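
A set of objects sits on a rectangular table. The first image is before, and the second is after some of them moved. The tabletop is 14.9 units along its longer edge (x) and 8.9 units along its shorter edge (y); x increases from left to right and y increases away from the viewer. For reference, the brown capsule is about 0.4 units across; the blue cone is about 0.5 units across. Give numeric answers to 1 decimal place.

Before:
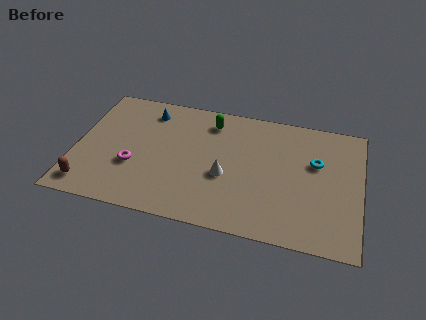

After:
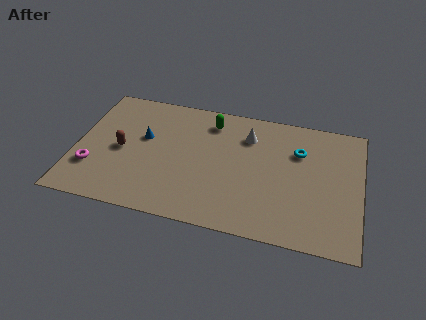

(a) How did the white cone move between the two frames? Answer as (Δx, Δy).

(1.0, 3.1)

The white cone was at about (7.9, 3.6) and moved to about (8.9, 6.7).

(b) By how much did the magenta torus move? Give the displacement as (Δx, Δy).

(-2.1, -0.6)

The magenta torus started near (3.1, 3.2) and ended near (1.0, 2.6).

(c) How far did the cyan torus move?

1.1

The cyan torus was near (12.5, 5.6) before and (11.6, 6.2) after, so it travelled √(0.9² + 0.6²) ≈ 1.1 units.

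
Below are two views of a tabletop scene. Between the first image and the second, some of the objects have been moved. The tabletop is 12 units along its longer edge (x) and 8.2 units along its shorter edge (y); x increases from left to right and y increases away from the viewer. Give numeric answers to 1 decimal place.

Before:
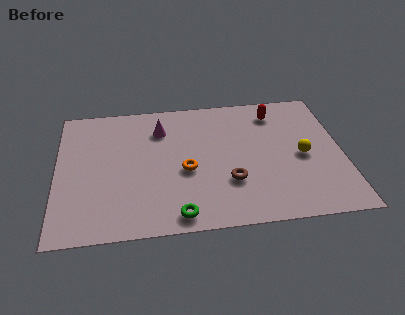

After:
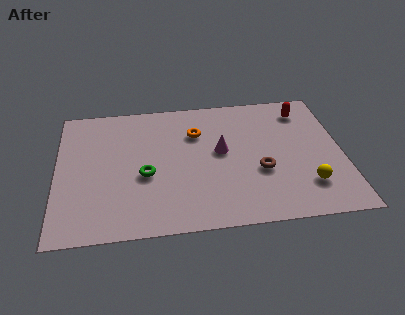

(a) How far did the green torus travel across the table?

2.8

The green torus was near (5.0, 0.9) before and (3.7, 3.4) after, so it travelled √(1.3² + 2.5²) ≈ 2.8 units.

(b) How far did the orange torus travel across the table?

2.4

The orange torus moved from about (5.4, 3.5) to (5.9, 5.8), a distance of √(0.5² + 2.3²) ≈ 2.4.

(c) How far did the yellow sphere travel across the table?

1.8

From (10.3, 3.8) to (10.4, 2.0), the yellow sphere covered √(0.1² + 1.8²) ≈ 1.8 units.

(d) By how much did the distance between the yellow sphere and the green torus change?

+0.8

They were about 6.0 units apart before and 6.8 after — 0.8 units further apart.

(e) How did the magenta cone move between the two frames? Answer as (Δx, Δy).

(2.5, -1.7)

From the two frames, the magenta cone sits at roughly (4.4, 6.2) before and (6.9, 4.5) after.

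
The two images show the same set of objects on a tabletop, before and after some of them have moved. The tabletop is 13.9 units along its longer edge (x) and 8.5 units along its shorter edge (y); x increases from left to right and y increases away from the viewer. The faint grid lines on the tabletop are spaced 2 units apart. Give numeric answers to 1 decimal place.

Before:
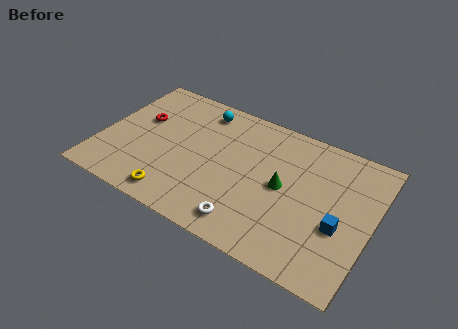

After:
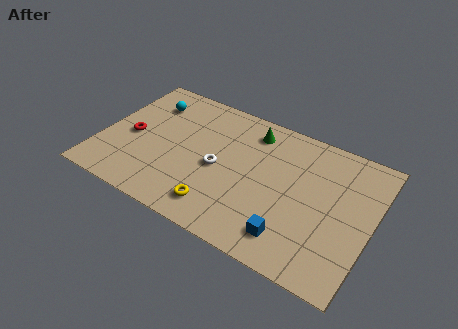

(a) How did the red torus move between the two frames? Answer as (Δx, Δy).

(-0.3, -1.3)

From the two frames, the red torus sits at roughly (1.8, 5.2) before and (1.5, 3.9) after.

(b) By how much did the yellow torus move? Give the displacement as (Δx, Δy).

(2.2, 0.4)

From the two frames, the yellow torus sits at roughly (4.3, 1.1) before and (6.5, 1.5) after.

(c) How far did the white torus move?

3.2

The white torus was near (8.0, 1.3) before and (6.1, 3.9) after, so it travelled √(1.9² + 2.6²) ≈ 3.2 units.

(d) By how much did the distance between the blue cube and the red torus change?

-1.8

They were about 10.8 units apart before and 9.0 after — 1.8 units closer together.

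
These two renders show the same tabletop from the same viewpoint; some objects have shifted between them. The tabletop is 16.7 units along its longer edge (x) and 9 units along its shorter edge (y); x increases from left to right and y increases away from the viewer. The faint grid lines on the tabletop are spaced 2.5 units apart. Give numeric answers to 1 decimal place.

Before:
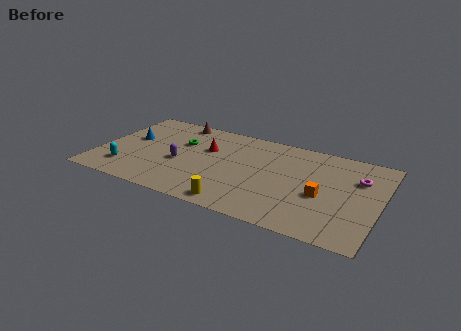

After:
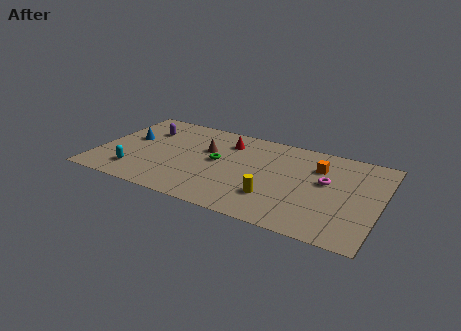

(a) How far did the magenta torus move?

2.1

The magenta torus was near (15.3, 6.2) before and (13.5, 5.2) after, so it travelled √(1.8² + 1.0²) ≈ 2.1 units.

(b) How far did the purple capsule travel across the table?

3.6

The purple capsule was near (4.9, 3.8) before and (2.5, 6.5) after, so it travelled √(2.4² + 2.7²) ≈ 3.6 units.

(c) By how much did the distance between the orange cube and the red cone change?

-1.9

The distance was about 7.4 in the first image and 5.5 in the second, so they moved 1.9 units closer together.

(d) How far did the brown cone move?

3.3

The brown cone moved from about (4.1, 8.1) to (6.3, 5.7), a distance of √(2.2² + 2.4²) ≈ 3.3.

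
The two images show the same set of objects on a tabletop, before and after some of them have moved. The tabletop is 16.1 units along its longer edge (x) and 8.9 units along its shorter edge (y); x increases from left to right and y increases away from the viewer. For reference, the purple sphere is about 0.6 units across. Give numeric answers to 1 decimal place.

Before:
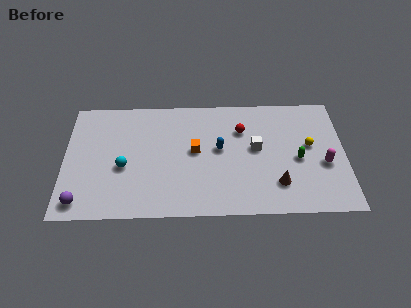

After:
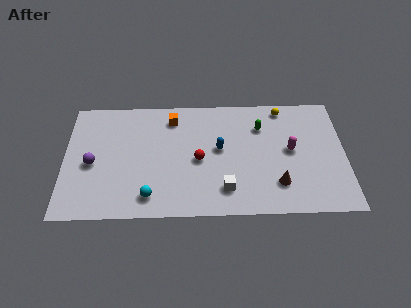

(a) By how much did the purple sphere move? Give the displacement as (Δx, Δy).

(0.6, 2.8)

The purple sphere started near (1.0, 1.2) and ended near (1.6, 4.0).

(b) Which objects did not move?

the blue capsule and the brown cone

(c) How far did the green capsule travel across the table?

3.3

From (13.4, 4.0) to (11.3, 6.5), the green capsule covered √(2.1² + 2.5²) ≈ 3.3 units.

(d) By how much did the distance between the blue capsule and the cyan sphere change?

-0.4

They were about 5.6 units apart before and 5.2 after — 0.4 units closer together.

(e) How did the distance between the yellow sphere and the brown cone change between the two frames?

+2.3

They were about 3.4 units apart before and 5.7 after — 2.3 units further apart.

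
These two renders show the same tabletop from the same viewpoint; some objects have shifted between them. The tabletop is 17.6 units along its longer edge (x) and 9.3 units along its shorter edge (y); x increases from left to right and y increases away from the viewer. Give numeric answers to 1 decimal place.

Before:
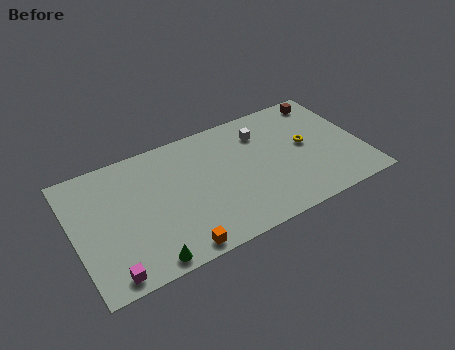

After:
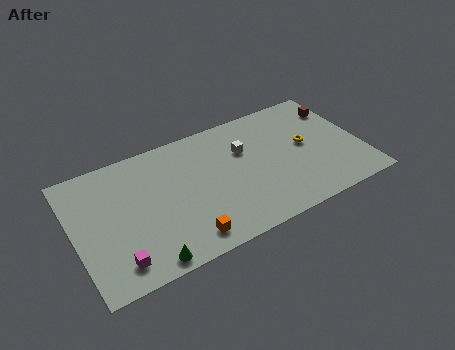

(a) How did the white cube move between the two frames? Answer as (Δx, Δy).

(-1.2, -0.9)

From the two frames, the white cube sits at roughly (11.8, 7.1) before and (10.6, 6.2) after.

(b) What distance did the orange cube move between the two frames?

0.8

The orange cube moved from about (5.7, 0.9) to (6.3, 1.4), a distance of √(0.6² + 0.5²) ≈ 0.8.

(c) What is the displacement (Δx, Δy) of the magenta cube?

(0.5, 0.6)

The magenta cube started near (1.7, 1.0) and ended near (2.2, 1.6).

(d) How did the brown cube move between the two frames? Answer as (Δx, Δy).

(0.7, -1.0)

The brown cube started near (16.0, 8.1) and ended near (16.7, 7.1).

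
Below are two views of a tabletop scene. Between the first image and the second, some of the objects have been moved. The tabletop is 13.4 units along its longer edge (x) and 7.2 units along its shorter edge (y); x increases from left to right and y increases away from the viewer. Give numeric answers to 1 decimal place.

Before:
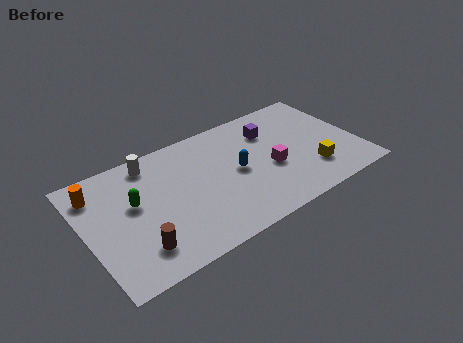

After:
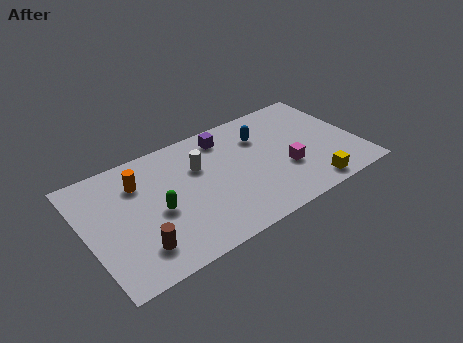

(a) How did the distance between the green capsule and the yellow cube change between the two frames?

-1.2

They were about 8.8 units apart before and 7.6 after — 1.2 units closer together.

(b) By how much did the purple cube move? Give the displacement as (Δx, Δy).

(-2.2, 0.7)

From the two frames, the purple cube sits at roughly (9.4, 5.3) before and (7.2, 6.0) after.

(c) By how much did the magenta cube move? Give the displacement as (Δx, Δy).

(0.7, -0.4)

From the two frames, the magenta cube sits at roughly (9.0, 3.0) before and (9.7, 2.6) after.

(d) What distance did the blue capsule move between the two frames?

2.2

The blue capsule was near (7.4, 3.6) before and (8.9, 5.2) after, so it travelled √(1.5² + 1.6²) ≈ 2.2 units.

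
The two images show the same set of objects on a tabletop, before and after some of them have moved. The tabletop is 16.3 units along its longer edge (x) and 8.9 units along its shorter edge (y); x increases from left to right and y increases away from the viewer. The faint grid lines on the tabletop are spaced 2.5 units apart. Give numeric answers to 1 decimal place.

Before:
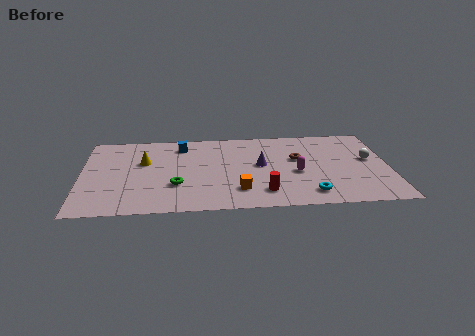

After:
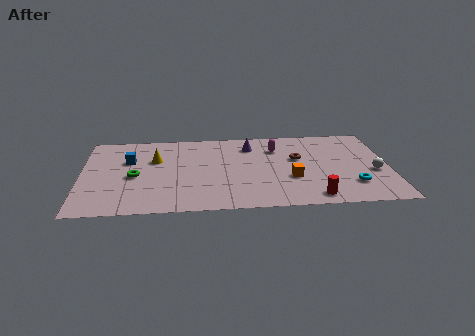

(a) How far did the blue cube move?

3.2

The blue cube moved from about (5.3, 7.3) to (2.5, 5.8), a distance of √(2.8² + 1.5²) ≈ 3.2.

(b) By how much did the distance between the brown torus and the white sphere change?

+0.6

The distance was about 3.8 in the first image and 4.4 in the second, so they moved 0.6 units further apart.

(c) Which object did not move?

the brown torus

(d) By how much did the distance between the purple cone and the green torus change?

+2.0

Before: roughly 4.9 units apart; after: 6.9. That's 2.0 units further apart.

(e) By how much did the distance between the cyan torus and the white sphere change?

-3.0

They were about 4.8 units apart before and 1.8 after — 3.0 units closer together.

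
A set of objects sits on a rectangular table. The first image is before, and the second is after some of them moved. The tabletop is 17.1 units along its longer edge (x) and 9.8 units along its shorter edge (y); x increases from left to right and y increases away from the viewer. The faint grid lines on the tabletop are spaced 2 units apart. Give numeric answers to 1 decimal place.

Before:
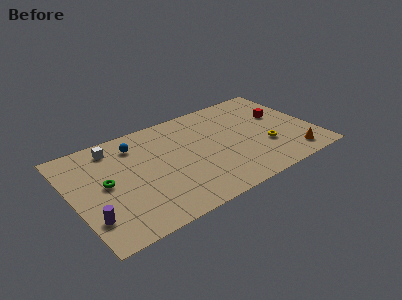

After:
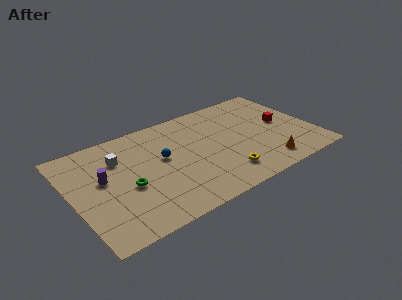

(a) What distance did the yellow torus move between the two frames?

3.5

The yellow torus moved from about (13.5, 3.3) to (10.2, 2.0), a distance of √(3.3² + 1.3²) ≈ 3.5.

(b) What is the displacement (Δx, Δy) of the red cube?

(0.0, -0.9)

The red cube was at about (15.1, 6.0) and moved to about (15.1, 5.1).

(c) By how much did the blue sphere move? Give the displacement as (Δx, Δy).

(1.6, -2.2)

From the two frames, the blue sphere sits at roughly (4.8, 7.8) before and (6.4, 5.6) after.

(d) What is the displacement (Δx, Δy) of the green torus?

(1.4, -1.0)

From the two frames, the green torus sits at roughly (2.3, 5.1) before and (3.7, 4.1) after.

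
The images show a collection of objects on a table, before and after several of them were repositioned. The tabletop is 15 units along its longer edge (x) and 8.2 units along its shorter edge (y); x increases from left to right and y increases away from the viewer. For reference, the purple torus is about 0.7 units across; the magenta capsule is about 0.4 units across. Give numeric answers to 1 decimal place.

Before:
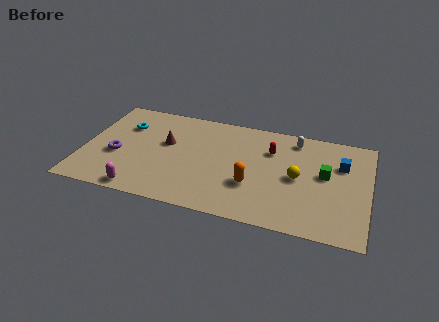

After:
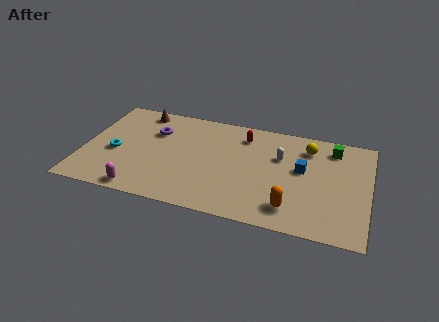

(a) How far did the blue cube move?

2.2

The blue cube moved from about (13.5, 5.6) to (11.5, 4.7), a distance of √(2.0² + 0.9²) ≈ 2.2.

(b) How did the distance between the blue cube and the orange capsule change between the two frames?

-2.2

The distance was about 5.3 in the first image and 3.1 in the second, so they moved 2.2 units closer together.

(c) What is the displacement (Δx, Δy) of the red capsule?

(-1.5, 0.8)

The red capsule started near (9.8, 5.8) and ended near (8.3, 6.6).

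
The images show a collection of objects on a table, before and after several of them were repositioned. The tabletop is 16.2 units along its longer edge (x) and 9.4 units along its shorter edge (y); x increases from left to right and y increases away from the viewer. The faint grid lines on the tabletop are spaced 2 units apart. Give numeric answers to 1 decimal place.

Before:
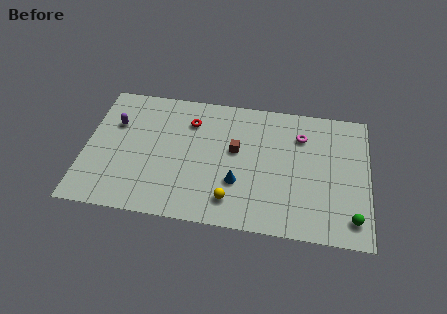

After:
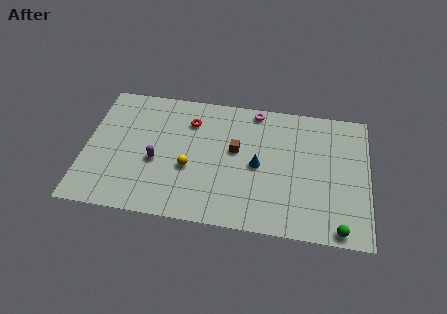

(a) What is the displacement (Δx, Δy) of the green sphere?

(-0.7, -0.8)

From the two frames, the green sphere sits at roughly (15.3, 1.6) before and (14.6, 0.8) after.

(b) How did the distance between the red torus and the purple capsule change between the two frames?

-0.7

The distance was about 4.4 in the first image and 3.7 in the second, so they moved 0.7 units closer together.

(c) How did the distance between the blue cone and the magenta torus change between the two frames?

-1.2

They were about 5.2 units apart before and 4.0 after — 1.2 units closer together.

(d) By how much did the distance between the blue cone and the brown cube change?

-0.7

Before: roughly 2.3 units apart; after: 1.6. That's 0.7 units closer together.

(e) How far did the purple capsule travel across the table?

3.5

From (1.6, 6.3) to (4.1, 3.9), the purple capsule covered √(2.5² + 2.4²) ≈ 3.5 units.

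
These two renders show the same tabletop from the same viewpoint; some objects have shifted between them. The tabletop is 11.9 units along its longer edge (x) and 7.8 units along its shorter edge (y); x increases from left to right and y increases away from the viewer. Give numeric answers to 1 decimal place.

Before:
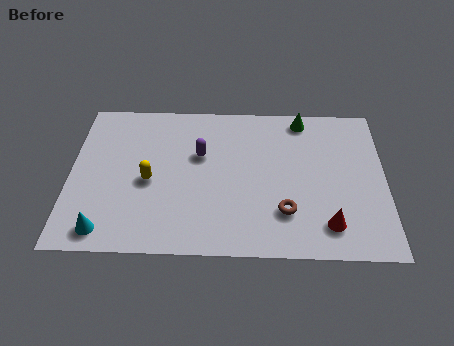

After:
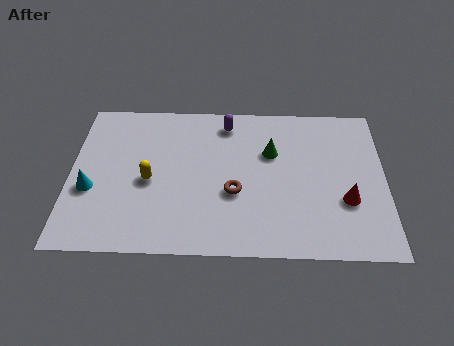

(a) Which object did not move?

the yellow capsule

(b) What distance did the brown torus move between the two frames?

2.1

From (8.1, 2.1) to (6.2, 3.0), the brown torus covered √(1.9² + 0.9²) ≈ 2.1 units.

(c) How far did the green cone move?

2.2

The green cone moved from about (8.8, 6.9) to (7.6, 5.1), a distance of √(1.2² + 1.8²) ≈ 2.2.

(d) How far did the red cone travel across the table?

1.4

From (9.7, 1.5) to (10.4, 2.7), the red cone covered √(0.7² + 1.2²) ≈ 1.4 units.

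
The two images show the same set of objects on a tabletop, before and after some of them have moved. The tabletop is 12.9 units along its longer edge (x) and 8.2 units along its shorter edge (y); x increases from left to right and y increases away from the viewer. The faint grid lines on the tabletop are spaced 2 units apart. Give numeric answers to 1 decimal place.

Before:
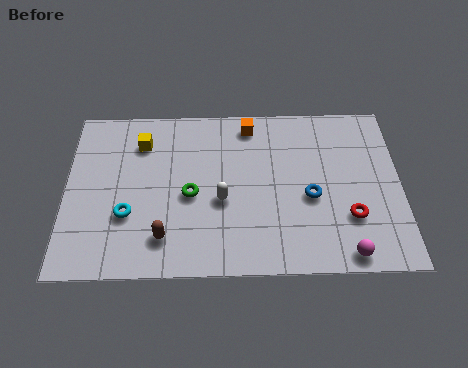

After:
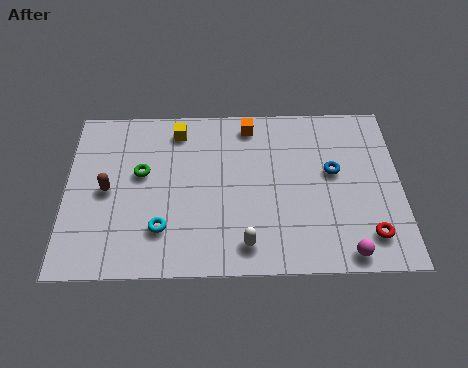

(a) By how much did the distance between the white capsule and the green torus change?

+4.1

They were about 1.2 units apart before and 5.3 after — 4.1 units further apart.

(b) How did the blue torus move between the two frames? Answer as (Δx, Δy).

(0.9, 1.2)

The blue torus was at about (9.4, 3.5) and moved to about (10.3, 4.7).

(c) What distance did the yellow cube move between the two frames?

1.5

From (2.9, 6.3) to (4.3, 6.9), the yellow cube covered √(1.4² + 0.6²) ≈ 1.5 units.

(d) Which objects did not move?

the magenta sphere and the orange cube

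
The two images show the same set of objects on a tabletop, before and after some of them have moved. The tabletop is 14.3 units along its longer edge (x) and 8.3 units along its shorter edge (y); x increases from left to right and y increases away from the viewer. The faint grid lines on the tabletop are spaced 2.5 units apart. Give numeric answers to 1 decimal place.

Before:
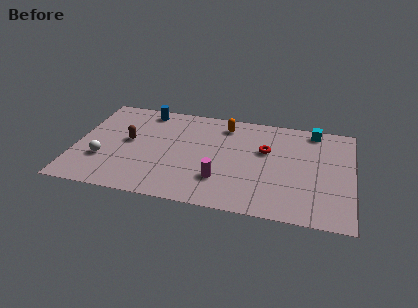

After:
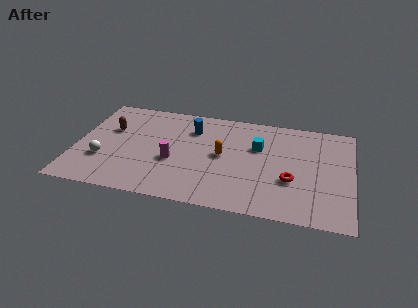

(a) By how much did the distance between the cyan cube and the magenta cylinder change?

-2.1

Before: roughly 6.9 units apart; after: 4.8. That's 2.1 units closer together.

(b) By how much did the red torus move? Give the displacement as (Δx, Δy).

(1.4, -2.2)

The red torus was at about (9.8, 5.2) and moved to about (11.2, 3.0).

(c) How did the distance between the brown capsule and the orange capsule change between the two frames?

+0.5

They were about 5.5 units apart before and 6.0 after — 0.5 units further apart.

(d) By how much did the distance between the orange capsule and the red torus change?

+1.0

They were about 2.8 units apart before and 3.8 after — 1.0 units further apart.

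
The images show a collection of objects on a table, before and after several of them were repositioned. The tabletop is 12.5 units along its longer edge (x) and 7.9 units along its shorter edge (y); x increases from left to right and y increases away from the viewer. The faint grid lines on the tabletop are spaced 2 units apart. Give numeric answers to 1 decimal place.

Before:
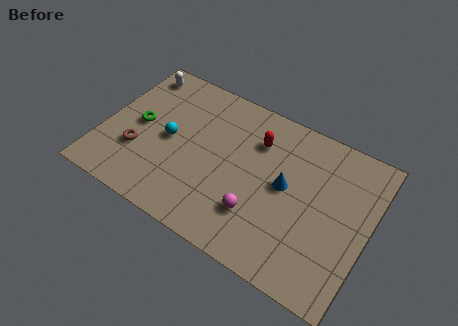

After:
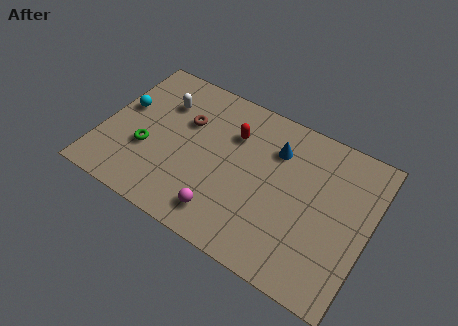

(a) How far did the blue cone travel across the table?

1.7

The blue cone was near (8.6, 4.2) before and (7.9, 5.8) after, so it travelled √(0.7² + 1.6²) ≈ 1.7 units.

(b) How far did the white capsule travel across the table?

1.9

The white capsule was near (1.0, 6.8) before and (2.5, 5.7) after, so it travelled √(1.5² + 1.1²) ≈ 1.9 units.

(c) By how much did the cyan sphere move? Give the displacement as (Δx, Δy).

(-2.3, 0.7)

From the two frames, the cyan sphere sits at roughly (3.1, 3.9) before and (0.8, 4.6) after.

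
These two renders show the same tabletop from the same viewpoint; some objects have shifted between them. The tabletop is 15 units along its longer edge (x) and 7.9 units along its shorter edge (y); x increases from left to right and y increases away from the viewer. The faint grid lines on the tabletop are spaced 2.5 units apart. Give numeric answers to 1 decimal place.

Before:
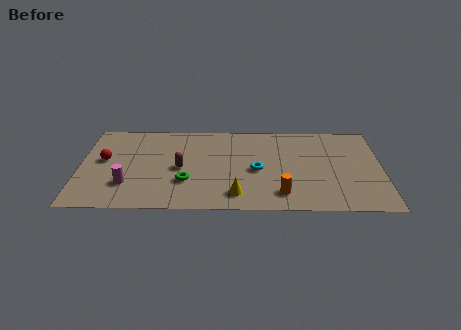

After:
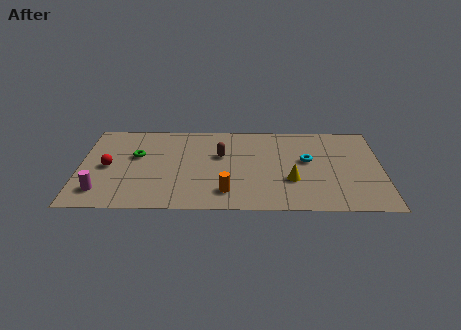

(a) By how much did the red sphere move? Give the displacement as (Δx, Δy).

(0.2, -0.6)

The red sphere started near (1.2, 4.4) and ended near (1.4, 3.8).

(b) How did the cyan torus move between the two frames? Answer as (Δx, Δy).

(2.5, 0.9)

The cyan torus was at about (8.8, 3.6) and moved to about (11.3, 4.5).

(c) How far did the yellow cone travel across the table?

3.0

From (7.8, 1.4) to (10.5, 2.7), the yellow cone covered √(2.7² + 1.3²) ≈ 3.0 units.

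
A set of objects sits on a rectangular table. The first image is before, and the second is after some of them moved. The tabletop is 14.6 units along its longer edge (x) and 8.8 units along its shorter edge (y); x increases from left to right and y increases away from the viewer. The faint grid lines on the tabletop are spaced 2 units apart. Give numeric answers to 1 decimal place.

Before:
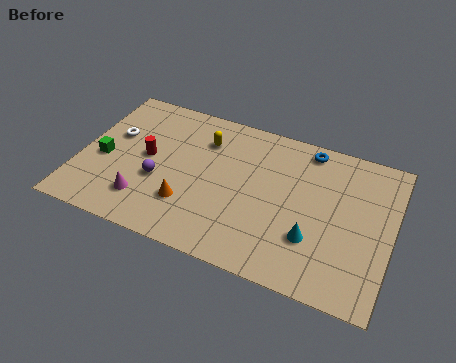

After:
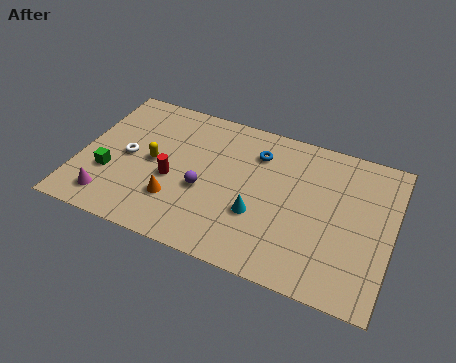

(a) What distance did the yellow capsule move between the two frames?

3.1

The yellow capsule was near (5.6, 6.6) before and (3.4, 4.4) after, so it travelled √(2.2² + 2.2²) ≈ 3.1 units.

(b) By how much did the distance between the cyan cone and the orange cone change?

-2.0

They were about 5.8 units apart before and 3.8 after — 2.0 units closer together.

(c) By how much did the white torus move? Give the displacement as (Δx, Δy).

(0.8, -1.1)

The white torus started near (1.4, 5.4) and ended near (2.2, 4.3).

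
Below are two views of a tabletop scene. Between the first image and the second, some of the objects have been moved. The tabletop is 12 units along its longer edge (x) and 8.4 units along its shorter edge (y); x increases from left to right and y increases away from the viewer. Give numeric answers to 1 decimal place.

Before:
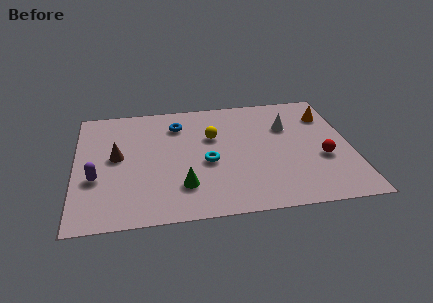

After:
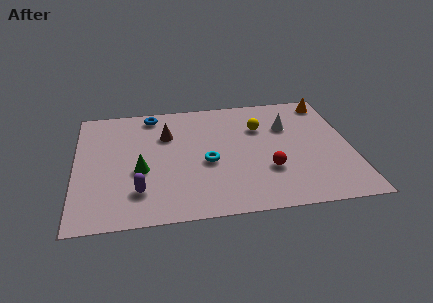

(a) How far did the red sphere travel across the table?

2.5

From (10.7, 3.2) to (8.3, 2.7), the red sphere covered √(2.4² + 0.5²) ≈ 2.5 units.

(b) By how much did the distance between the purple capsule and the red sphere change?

-4.2

They were about 9.8 units apart before and 5.6 after — 4.2 units closer together.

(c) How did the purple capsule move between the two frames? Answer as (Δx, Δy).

(1.8, -1.1)

The purple capsule started near (0.9, 3.1) and ended near (2.7, 2.0).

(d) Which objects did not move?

the cyan torus and the white cone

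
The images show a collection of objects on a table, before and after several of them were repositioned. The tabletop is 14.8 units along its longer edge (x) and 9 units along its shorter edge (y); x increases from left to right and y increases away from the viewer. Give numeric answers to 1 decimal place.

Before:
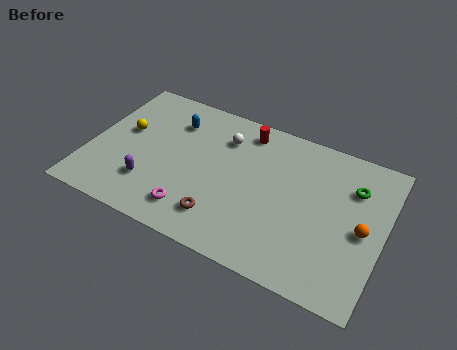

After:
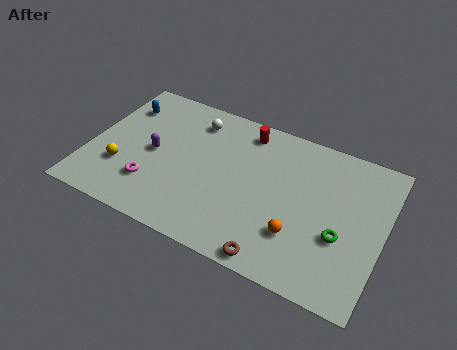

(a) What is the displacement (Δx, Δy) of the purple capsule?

(-0.1, 2.0)

The purple capsule started near (3.3, 2.4) and ended near (3.2, 4.4).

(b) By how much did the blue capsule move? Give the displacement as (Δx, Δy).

(-2.7, 0.0)

The blue capsule was at about (3.9, 6.8) and moved to about (1.2, 6.8).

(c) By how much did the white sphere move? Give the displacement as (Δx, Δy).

(-1.6, 0.5)

From the two frames, the white sphere sits at roughly (6.5, 6.8) before and (4.9, 7.3) after.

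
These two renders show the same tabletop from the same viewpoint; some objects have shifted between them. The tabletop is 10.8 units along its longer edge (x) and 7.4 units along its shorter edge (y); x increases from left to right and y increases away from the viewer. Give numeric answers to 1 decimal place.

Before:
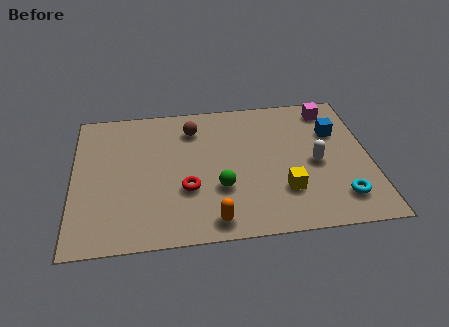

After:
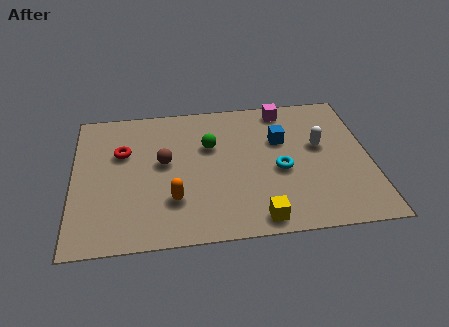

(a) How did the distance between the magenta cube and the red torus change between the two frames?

-0.3

They were about 6.5 units apart before and 6.2 after — 0.3 units closer together.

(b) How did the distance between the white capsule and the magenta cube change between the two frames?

-0.5

Before: roughly 3.0 units apart; after: 2.5. That's 0.5 units closer together.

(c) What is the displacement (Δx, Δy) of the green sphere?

(-0.3, 2.3)

From the two frames, the green sphere sits at roughly (5.3, 2.5) before and (5.0, 4.8) after.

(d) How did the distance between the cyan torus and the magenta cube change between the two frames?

-1.5

Before: roughly 4.8 units apart; after: 3.3. That's 1.5 units closer together.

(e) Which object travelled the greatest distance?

the red torus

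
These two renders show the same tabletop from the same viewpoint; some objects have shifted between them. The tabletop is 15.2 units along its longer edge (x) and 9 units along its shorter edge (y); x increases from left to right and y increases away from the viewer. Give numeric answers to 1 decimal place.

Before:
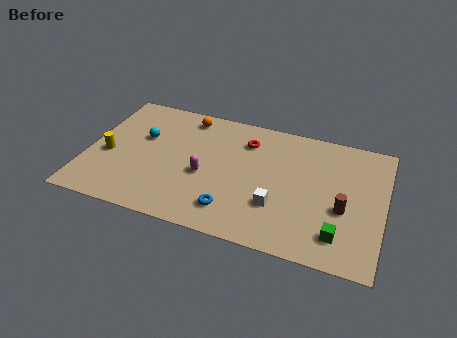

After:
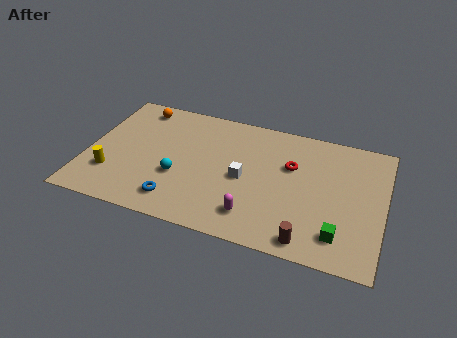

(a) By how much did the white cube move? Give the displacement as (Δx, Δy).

(-1.8, 1.4)

The white cube was at about (9.9, 2.8) and moved to about (8.1, 4.2).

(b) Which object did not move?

the green cube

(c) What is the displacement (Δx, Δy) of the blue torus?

(-2.8, -0.2)

The blue torus was at about (7.7, 1.8) and moved to about (4.9, 1.6).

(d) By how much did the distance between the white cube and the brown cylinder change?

+1.3

They were about 3.4 units apart before and 4.7 after — 1.3 units further apart.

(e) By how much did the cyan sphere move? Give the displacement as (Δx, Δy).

(2.1, -2.3)

The cyan sphere was at about (2.7, 5.6) and moved to about (4.8, 3.3).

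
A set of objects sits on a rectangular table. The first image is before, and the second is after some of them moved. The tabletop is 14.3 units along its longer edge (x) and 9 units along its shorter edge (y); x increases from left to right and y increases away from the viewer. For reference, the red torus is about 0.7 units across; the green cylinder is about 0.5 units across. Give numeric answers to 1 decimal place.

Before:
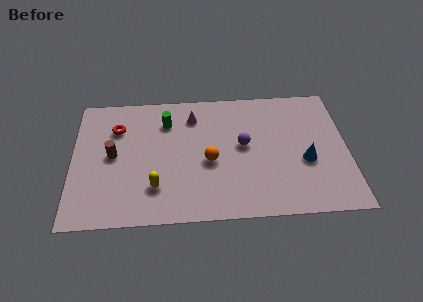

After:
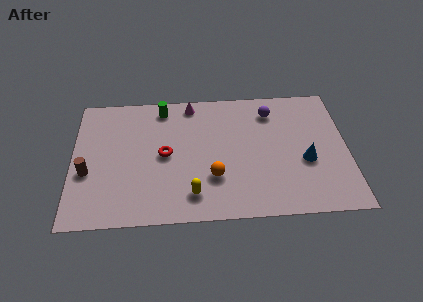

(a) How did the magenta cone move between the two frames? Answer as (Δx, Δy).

(-0.1, 0.9)

The magenta cone started near (6.3, 7.1) and ended near (6.2, 8.0).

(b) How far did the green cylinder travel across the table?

1.0

The green cylinder was near (4.9, 6.8) before and (4.7, 7.8) after, so it travelled √(0.2² + 1.0²) ≈ 1.0 units.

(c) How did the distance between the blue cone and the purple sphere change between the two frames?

+0.5

The distance was about 3.5 in the first image and 4.0 in the second, so they moved 0.5 units further apart.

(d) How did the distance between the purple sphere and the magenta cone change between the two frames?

+0.9

The distance was about 3.4 in the first image and 4.3 in the second, so they moved 0.9 units further apart.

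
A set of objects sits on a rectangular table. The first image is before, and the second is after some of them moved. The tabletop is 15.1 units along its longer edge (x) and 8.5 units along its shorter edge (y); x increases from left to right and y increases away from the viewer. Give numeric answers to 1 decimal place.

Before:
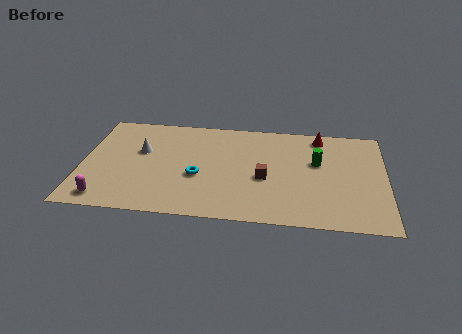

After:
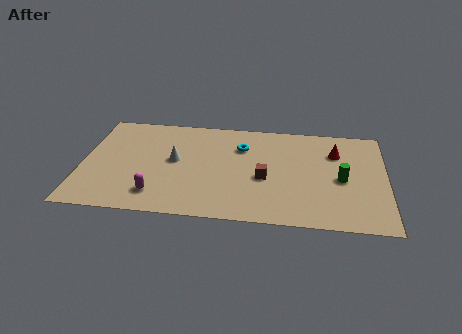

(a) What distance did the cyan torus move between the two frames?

3.4

The cyan torus moved from about (5.8, 3.4) to (7.9, 6.1), a distance of √(2.1² + 2.7²) ≈ 3.4.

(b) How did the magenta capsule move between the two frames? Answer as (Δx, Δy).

(2.5, 0.6)

The magenta capsule started near (1.3, 1.1) and ended near (3.8, 1.7).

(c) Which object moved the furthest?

the cyan torus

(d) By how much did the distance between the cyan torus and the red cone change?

-2.5

They were about 7.2 units apart before and 4.7 after — 2.5 units closer together.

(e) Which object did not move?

the brown cube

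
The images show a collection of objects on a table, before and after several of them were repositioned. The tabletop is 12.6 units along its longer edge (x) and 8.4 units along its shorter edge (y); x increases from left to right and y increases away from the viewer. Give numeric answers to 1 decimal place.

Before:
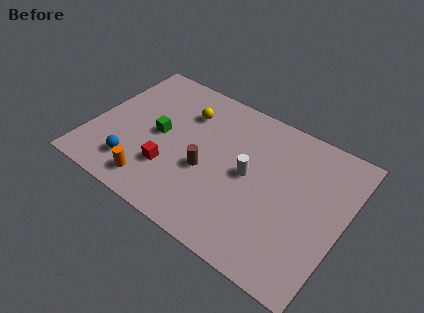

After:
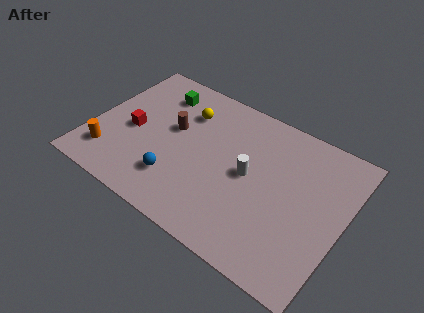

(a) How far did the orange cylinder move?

2.5

The orange cylinder moved from about (3.6, 1.3) to (1.2, 1.8), a distance of √(2.4² + 0.5²) ≈ 2.5.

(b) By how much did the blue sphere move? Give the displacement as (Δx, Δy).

(2.1, 0.3)

The blue sphere started near (2.5, 1.8) and ended near (4.6, 2.1).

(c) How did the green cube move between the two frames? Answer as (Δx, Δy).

(-0.5, 2.5)

The green cube was at about (3.3, 4.2) and moved to about (2.8, 6.7).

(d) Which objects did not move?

the yellow sphere and the white cylinder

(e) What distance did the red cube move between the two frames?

2.6

From (4.2, 2.5) to (2.0, 3.8), the red cube covered √(2.2² + 1.3²) ≈ 2.6 units.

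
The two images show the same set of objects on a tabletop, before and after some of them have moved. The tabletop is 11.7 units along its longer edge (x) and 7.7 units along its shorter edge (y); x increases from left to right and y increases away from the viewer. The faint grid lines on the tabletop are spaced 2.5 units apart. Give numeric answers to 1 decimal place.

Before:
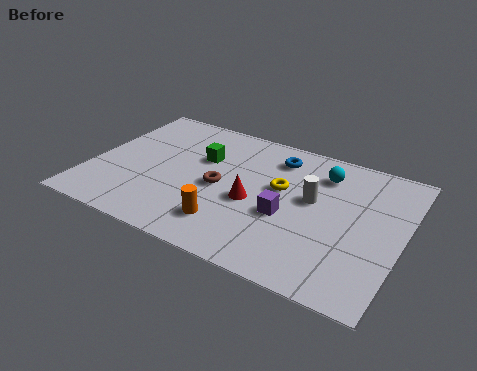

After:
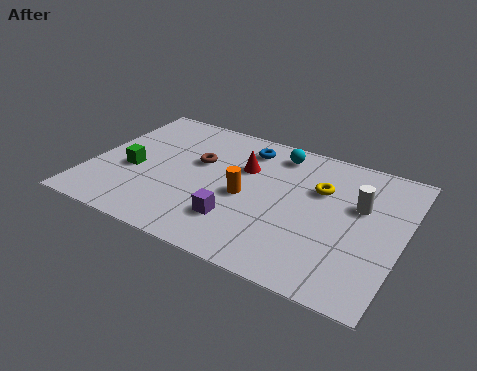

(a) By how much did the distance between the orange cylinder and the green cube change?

+0.7

Before: roughly 3.6 units apart; after: 4.3. That's 0.7 units further apart.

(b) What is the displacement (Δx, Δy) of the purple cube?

(-1.7, -1.1)

The purple cube was at about (7.5, 3.1) and moved to about (5.8, 2.0).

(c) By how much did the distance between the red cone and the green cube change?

+1.6

They were about 2.8 units apart before and 4.4 after — 1.6 units further apart.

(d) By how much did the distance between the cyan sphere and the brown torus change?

-1.0

Before: roughly 4.3 units apart; after: 3.3. That's 1.0 units closer together.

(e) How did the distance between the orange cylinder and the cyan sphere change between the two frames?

-2.1

Before: roughly 5.2 units apart; after: 3.1. That's 2.1 units closer together.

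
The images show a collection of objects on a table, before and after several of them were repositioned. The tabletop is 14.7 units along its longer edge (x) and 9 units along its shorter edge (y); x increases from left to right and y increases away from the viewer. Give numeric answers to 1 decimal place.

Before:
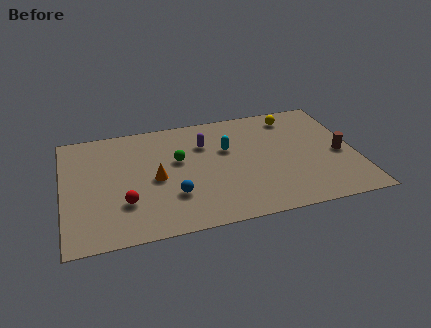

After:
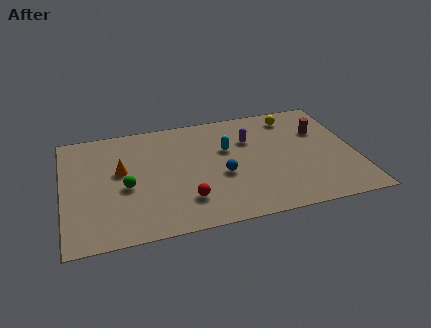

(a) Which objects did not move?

the yellow sphere and the cyan capsule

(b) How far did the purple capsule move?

2.3

The purple capsule was near (7.2, 6.4) before and (9.5, 6.2) after, so it travelled √(2.3² + 0.2²) ≈ 2.3 units.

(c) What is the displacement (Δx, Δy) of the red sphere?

(3.0, -0.5)

The red sphere was at about (3.0, 2.7) and moved to about (6.0, 2.2).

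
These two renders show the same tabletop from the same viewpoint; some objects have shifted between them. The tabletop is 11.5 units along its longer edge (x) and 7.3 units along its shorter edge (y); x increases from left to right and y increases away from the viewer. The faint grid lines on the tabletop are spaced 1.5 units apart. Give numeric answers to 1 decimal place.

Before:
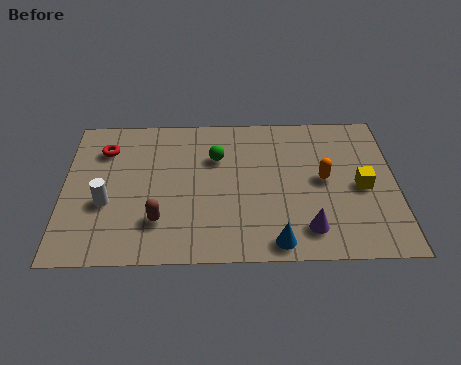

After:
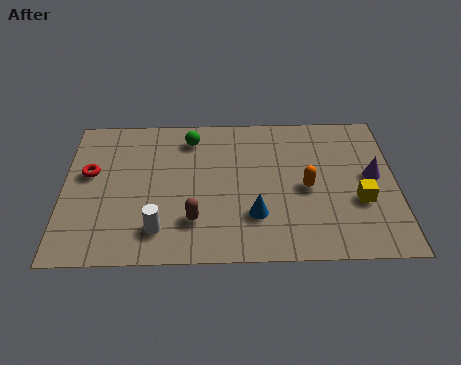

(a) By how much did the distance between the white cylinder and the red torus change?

+1.0

Before: roughly 2.7 units apart; after: 3.7. That's 1.0 units further apart.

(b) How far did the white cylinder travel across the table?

2.2

The white cylinder was near (1.5, 2.8) before and (3.3, 1.5) after, so it travelled √(1.8² + 1.3²) ≈ 2.2 units.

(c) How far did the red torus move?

1.3

The red torus was near (1.4, 5.5) before and (0.9, 4.3) after, so it travelled √(0.5² + 1.2²) ≈ 1.3 units.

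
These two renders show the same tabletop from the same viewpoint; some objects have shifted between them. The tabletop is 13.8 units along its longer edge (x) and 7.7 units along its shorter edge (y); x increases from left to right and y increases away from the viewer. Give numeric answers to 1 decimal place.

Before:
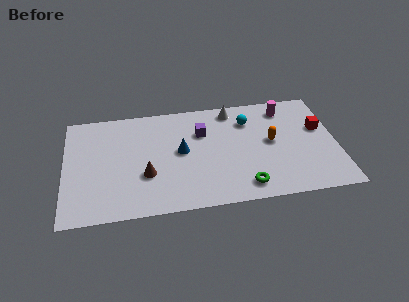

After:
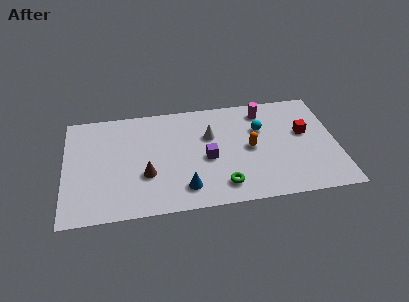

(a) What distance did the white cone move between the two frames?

2.1

From (8.6, 6.7) to (7.4, 5.0), the white cone covered √(1.2² + 1.7²) ≈ 2.1 units.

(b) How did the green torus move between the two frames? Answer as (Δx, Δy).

(-1.1, 0.2)

The green torus started near (9.0, 1.2) and ended near (7.9, 1.4).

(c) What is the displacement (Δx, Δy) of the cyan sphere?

(0.6, -0.7)

The cyan sphere was at about (9.4, 5.8) and moved to about (10.0, 5.1).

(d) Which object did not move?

the brown cone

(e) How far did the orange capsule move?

1.1

The orange capsule moved from about (10.5, 4.1) to (9.4, 3.8), a distance of √(1.1² + 0.3²) ≈ 1.1.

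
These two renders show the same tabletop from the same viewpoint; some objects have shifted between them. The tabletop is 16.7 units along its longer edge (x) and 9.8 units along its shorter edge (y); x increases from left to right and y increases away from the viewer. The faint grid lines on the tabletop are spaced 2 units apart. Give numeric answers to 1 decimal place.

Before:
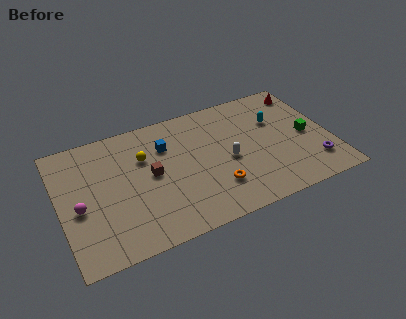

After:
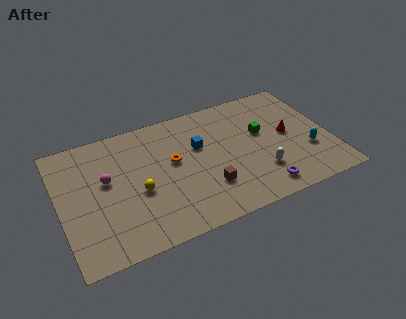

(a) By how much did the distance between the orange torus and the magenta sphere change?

-4.3

They were about 8.4 units apart before and 4.1 after — 4.3 units closer together.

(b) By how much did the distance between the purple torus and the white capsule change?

-4.3

They were about 5.6 units apart before and 1.3 after — 4.3 units closer together.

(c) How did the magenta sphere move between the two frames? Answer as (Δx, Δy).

(1.8, 1.5)

The magenta sphere was at about (1.1, 4.2) and moved to about (2.9, 5.7).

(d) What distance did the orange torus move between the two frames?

3.8

The orange torus was near (9.3, 2.6) before and (7.0, 5.6) after, so it travelled √(2.3² + 3.0²) ≈ 3.8 units.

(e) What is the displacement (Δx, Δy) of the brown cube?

(3.2, -2.3)

The brown cube was at about (5.6, 5.1) and moved to about (8.8, 2.8).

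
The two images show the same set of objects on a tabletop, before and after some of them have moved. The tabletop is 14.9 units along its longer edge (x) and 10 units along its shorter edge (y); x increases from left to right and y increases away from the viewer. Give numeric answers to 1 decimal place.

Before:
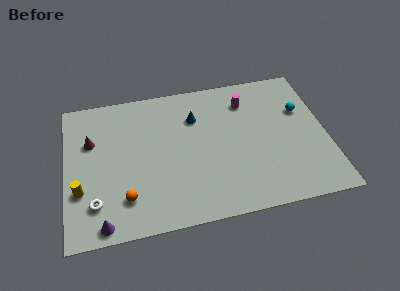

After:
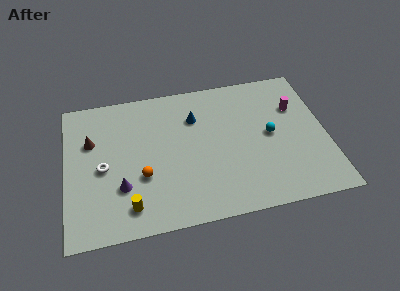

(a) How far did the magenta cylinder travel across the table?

3.0

From (10.5, 7.8) to (13.3, 6.8), the magenta cylinder covered √(2.8² + 1.0²) ≈ 3.0 units.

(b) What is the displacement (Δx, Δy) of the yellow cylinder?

(2.7, -1.6)

From the two frames, the yellow cylinder sits at roughly (0.8, 3.3) before and (3.5, 1.7) after.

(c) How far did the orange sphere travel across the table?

1.6

From (3.3, 2.3) to (4.3, 3.6), the orange sphere covered √(1.0² + 1.3²) ≈ 1.6 units.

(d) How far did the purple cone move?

2.5

The purple cone was near (2.0, 0.9) before and (3.1, 3.1) after, so it travelled √(1.1² + 2.2²) ≈ 2.5 units.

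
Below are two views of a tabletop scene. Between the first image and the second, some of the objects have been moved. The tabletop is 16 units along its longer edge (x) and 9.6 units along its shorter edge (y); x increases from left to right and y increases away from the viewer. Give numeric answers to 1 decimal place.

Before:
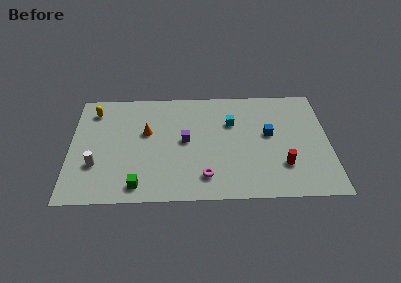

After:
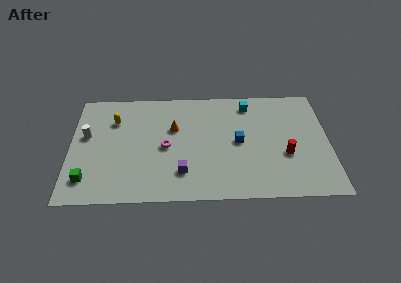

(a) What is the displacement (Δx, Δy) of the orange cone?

(1.7, 0.3)

The orange cone started near (4.7, 5.8) and ended near (6.4, 6.1).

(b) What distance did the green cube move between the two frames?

3.2

The green cube was near (4.2, 1.3) before and (1.1, 1.9) after, so it travelled √(3.1² + 0.6²) ≈ 3.2 units.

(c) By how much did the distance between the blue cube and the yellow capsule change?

-3.2

The distance was about 11.2 in the first image and 8.0 in the second, so they moved 3.2 units closer together.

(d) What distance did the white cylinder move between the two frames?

2.6

The white cylinder moved from about (1.6, 3.1) to (1.0, 5.6), a distance of √(0.6² + 2.5²) ≈ 2.6.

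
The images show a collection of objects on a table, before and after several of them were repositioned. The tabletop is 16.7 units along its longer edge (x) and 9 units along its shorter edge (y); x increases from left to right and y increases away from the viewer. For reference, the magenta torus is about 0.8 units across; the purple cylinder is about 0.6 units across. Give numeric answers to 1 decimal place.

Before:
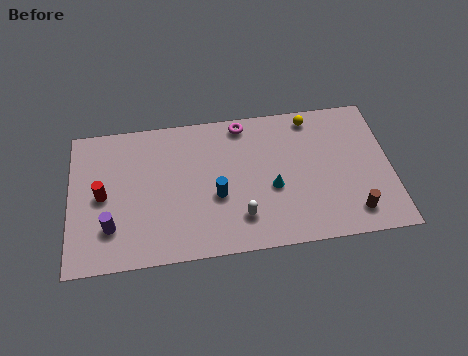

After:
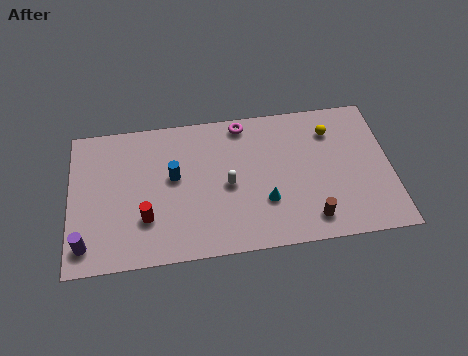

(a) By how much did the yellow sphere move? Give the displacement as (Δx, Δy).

(1.0, -1.0)

From the two frames, the yellow sphere sits at roughly (12.7, 7.9) before and (13.7, 6.9) after.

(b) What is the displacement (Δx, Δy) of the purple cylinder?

(-1.3, -0.9)

The purple cylinder started near (2.1, 2.4) and ended near (0.8, 1.5).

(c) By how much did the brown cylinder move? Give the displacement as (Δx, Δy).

(-2.2, -0.1)

The brown cylinder was at about (14.6, 1.6) and moved to about (12.4, 1.5).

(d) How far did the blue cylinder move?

2.7

The blue cylinder moved from about (7.6, 3.6) to (5.4, 5.1), a distance of √(2.2² + 1.5²) ≈ 2.7.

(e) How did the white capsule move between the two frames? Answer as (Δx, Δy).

(-0.6, 2.1)

The white capsule was at about (8.8, 2.1) and moved to about (8.2, 4.2).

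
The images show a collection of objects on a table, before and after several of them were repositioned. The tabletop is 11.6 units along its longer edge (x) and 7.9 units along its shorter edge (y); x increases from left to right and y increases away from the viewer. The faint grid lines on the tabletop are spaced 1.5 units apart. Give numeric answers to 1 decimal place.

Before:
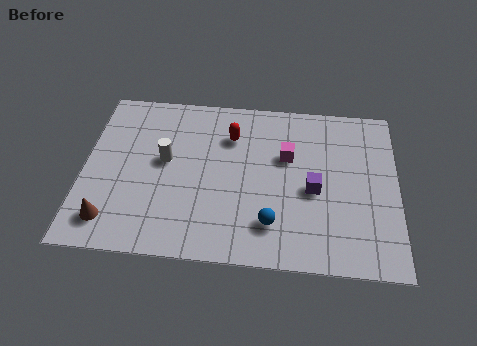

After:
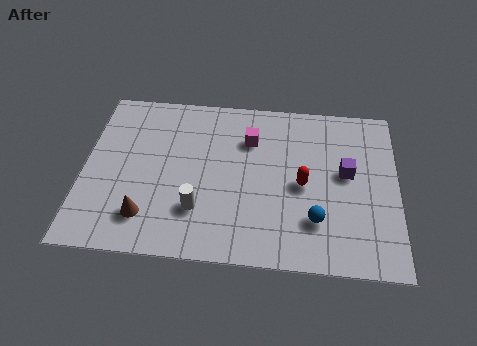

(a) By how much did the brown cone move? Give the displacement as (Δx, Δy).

(1.3, 0.3)

From the two frames, the brown cone sits at roughly (1.1, 1.4) before and (2.4, 1.7) after.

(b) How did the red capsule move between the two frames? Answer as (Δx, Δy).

(2.7, -2.1)

The red capsule started near (5.4, 5.8) and ended near (8.1, 3.7).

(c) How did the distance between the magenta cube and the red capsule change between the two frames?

+0.6

Before: roughly 2.2 units apart; after: 2.8. That's 0.6 units further apart.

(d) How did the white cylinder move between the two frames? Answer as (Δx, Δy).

(1.3, -2.2)

From the two frames, the white cylinder sits at roughly (3.0, 4.4) before and (4.3, 2.2) after.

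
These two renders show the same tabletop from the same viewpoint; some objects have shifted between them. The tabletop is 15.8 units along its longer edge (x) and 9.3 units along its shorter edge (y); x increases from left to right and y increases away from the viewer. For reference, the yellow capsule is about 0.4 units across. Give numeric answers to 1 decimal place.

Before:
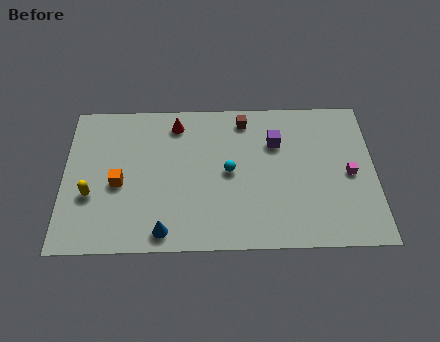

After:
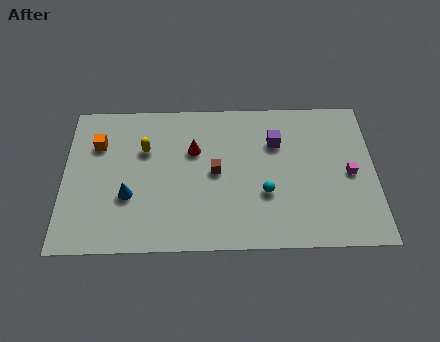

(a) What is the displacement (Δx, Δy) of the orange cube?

(-1.1, 2.5)

The orange cube was at about (2.8, 4.1) and moved to about (1.7, 6.6).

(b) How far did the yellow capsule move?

3.9

From (1.4, 3.4) to (4.1, 6.2), the yellow capsule covered √(2.7² + 2.8²) ≈ 3.9 units.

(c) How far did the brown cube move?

3.6

The brown cube moved from about (9.2, 8.0) to (7.7, 4.7), a distance of √(1.5² + 3.3²) ≈ 3.6.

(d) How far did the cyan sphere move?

2.3

The cyan sphere was near (8.4, 4.7) before and (10.2, 3.3) after, so it travelled √(1.8² + 1.4²) ≈ 2.3 units.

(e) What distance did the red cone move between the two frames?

1.9

From (5.7, 7.8) to (6.6, 6.1), the red cone covered √(0.9² + 1.7²) ≈ 1.9 units.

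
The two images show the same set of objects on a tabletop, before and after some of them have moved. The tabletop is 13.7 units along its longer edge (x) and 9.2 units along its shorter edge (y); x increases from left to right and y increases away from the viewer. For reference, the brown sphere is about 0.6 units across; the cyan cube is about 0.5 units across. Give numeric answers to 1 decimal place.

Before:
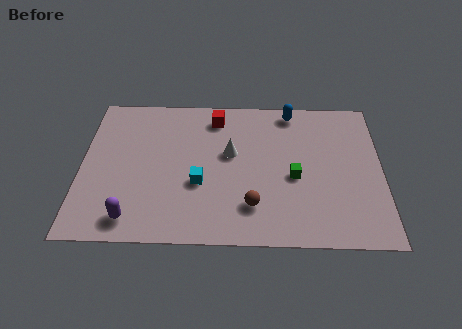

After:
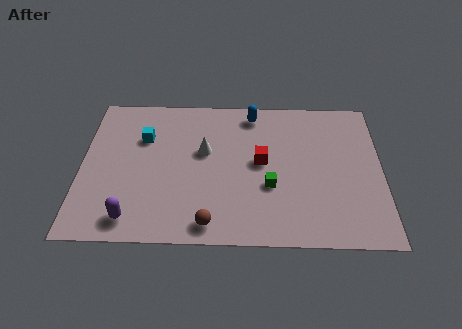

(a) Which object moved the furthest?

the cyan cube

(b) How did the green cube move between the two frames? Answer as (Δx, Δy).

(-1.1, -0.6)

The green cube started near (9.7, 4.0) and ended near (8.6, 3.4).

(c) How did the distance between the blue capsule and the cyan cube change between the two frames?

-1.0

The distance was about 6.3 in the first image and 5.3 in the second, so they moved 1.0 units closer together.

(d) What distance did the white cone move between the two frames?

1.2

From (6.8, 5.4) to (5.6, 5.5), the white cone covered √(1.2² + 0.1²) ≈ 1.2 units.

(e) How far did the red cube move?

3.5

The red cube moved from about (6.1, 7.7) to (8.2, 4.9), a distance of √(2.1² + 2.8²) ≈ 3.5.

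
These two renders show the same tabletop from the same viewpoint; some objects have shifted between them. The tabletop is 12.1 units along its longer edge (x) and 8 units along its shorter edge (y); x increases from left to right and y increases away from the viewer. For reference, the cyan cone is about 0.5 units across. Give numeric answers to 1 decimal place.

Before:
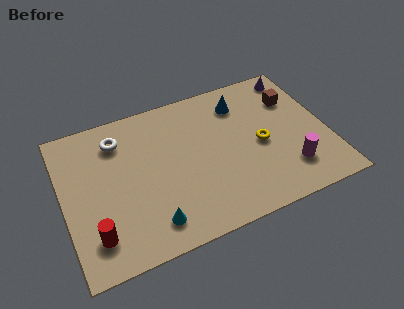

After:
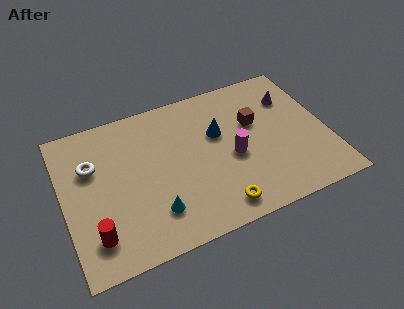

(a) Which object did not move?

the red cylinder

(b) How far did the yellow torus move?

3.5

The yellow torus was near (9.0, 3.7) before and (6.7, 1.1) after, so it travelled √(2.3² + 2.6²) ≈ 3.5 units.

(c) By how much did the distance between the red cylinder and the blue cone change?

-1.7

They were about 8.5 units apart before and 6.8 after — 1.7 units closer together.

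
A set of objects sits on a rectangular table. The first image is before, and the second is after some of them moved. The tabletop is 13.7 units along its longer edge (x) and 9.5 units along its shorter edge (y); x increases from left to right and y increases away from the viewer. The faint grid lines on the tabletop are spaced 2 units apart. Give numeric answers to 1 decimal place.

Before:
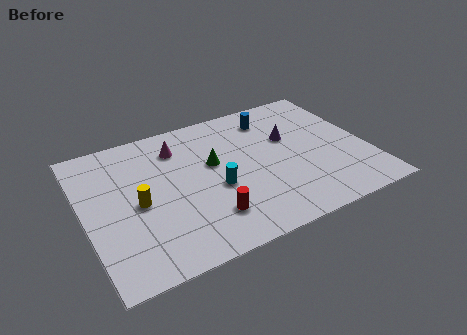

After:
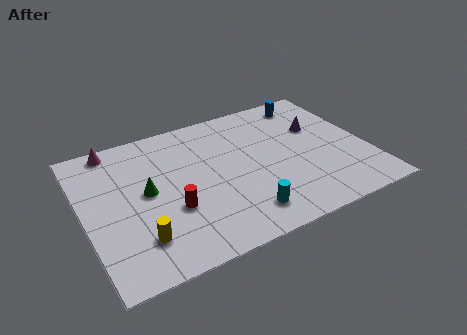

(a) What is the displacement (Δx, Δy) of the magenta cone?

(-3.0, 1.2)

The magenta cone started near (4.8, 7.4) and ended near (1.8, 8.6).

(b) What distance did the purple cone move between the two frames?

1.5

The purple cone moved from about (10.1, 5.9) to (11.6, 6.1), a distance of √(1.5² + 0.2²) ≈ 1.5.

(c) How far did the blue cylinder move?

2.1

The blue cylinder moved from about (9.5, 7.7) to (11.5, 8.2), a distance of √(2.0² + 0.5²) ≈ 2.1.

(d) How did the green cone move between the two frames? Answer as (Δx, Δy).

(-3.3, -0.6)

The green cone started near (6.3, 5.6) and ended near (3.0, 5.0).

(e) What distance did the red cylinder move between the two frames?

2.0

The red cylinder was near (5.6, 2.2) before and (4.0, 3.4) after, so it travelled √(1.6² + 1.2²) ≈ 2.0 units.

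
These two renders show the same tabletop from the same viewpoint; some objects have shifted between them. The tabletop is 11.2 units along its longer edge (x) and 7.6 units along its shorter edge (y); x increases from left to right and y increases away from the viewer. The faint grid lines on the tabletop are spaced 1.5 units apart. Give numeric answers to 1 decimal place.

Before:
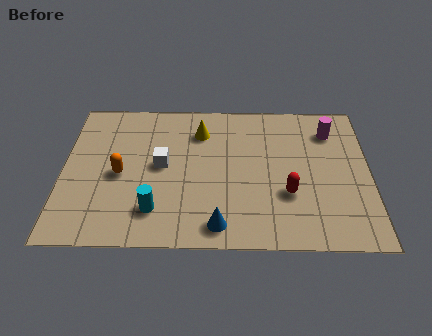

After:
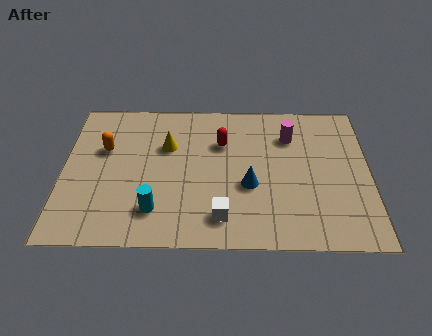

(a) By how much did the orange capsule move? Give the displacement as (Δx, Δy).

(-0.6, 1.3)

The orange capsule started near (2.1, 3.5) and ended near (1.5, 4.8).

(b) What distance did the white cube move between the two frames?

3.4

The white cube was near (3.6, 4.0) before and (5.8, 1.4) after, so it travelled √(2.2² + 2.6²) ≈ 3.4 units.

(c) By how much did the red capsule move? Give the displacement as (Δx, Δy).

(-2.4, 2.6)

The red capsule was at about (8.2, 2.6) and moved to about (5.8, 5.2).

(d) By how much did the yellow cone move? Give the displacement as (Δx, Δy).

(-1.2, -0.8)

The yellow cone started near (5.0, 5.8) and ended near (3.8, 5.0).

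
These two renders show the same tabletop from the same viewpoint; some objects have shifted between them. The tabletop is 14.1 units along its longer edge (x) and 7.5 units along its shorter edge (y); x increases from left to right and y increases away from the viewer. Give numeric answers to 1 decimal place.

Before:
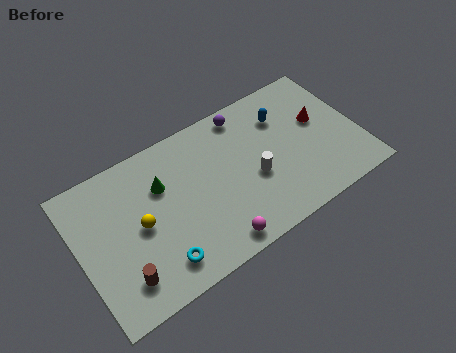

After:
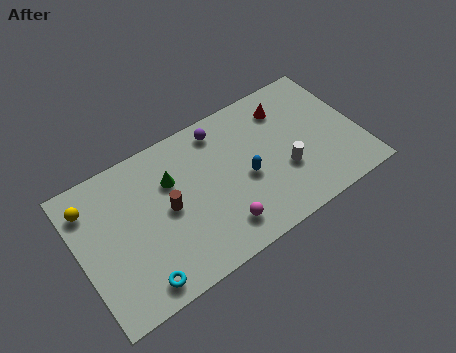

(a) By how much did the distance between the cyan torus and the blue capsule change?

-1.9

Before: roughly 8.1 units apart; after: 6.2. That's 1.9 units closer together.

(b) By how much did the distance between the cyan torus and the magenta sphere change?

+1.5

Before: roughly 2.7 units apart; after: 4.2. That's 1.5 units further apart.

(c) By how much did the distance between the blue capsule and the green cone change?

-2.4

Before: roughly 6.3 units apart; after: 3.9. That's 2.4 units closer together.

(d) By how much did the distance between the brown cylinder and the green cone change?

-2.9

They were about 4.3 units apart before and 1.4 after — 2.9 units closer together.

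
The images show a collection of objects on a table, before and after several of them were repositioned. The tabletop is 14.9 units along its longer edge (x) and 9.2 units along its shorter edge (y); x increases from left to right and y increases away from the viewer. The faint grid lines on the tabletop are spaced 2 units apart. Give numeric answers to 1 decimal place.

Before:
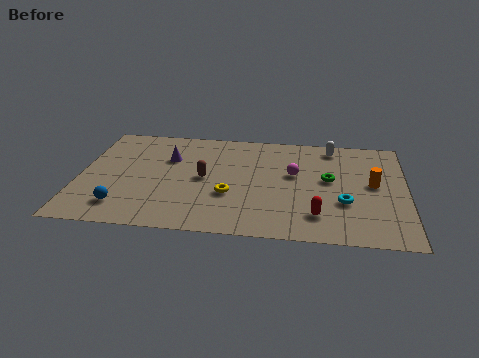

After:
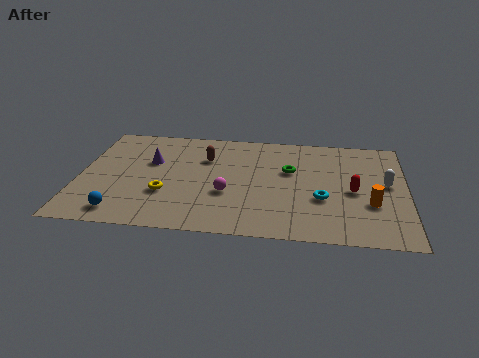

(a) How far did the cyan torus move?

1.0

The cyan torus was near (12.1, 3.2) before and (11.1, 3.4) after, so it travelled √(1.0² + 0.2²) ≈ 1.0 units.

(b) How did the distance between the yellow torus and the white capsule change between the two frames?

+3.6

They were about 6.6 units apart before and 10.2 after — 3.6 units further apart.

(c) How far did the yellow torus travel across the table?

2.9

From (6.9, 3.3) to (4.0, 3.1), the yellow torus covered √(2.9² + 0.2²) ≈ 2.9 units.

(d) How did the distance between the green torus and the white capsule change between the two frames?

+1.6

Before: roughly 2.9 units apart; after: 4.5. That's 1.6 units further apart.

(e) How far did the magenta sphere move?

3.6

The magenta sphere moved from about (9.8, 5.4) to (6.8, 3.4), a distance of √(3.0² + 2.0²) ≈ 3.6.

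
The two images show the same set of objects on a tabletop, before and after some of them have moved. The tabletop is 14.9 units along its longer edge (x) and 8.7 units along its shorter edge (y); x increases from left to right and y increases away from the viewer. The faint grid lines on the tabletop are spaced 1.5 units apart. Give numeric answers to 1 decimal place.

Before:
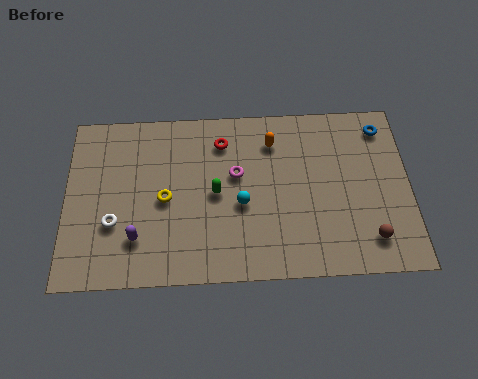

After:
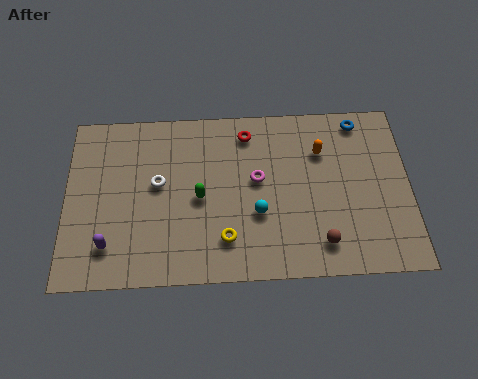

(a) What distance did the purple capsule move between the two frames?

1.2

The purple capsule moved from about (3.1, 2.2) to (1.9, 1.9), a distance of √(1.2² + 0.3²) ≈ 1.2.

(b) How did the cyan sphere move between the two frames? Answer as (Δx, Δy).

(0.7, -0.5)

The cyan sphere started near (7.6, 3.7) and ended near (8.3, 3.2).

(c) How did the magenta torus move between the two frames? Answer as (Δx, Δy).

(0.9, -0.3)

The magenta torus started near (7.4, 5.2) and ended near (8.3, 4.9).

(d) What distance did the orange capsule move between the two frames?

2.2

The orange capsule moved from about (9.0, 6.8) to (11.1, 6.2), a distance of √(2.1² + 0.6²) ≈ 2.2.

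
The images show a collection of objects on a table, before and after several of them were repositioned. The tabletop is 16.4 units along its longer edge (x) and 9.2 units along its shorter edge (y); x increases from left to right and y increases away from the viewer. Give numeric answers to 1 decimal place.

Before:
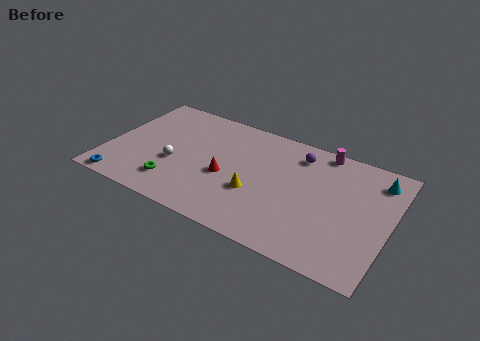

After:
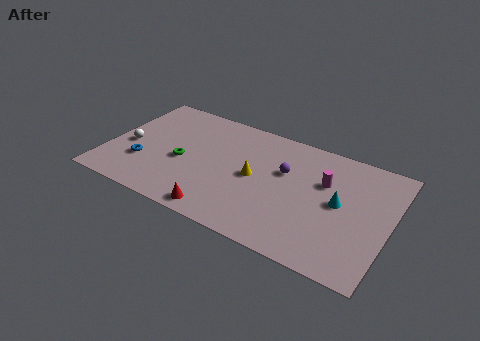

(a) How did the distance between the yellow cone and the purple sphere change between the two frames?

-2.6

They were about 4.6 units apart before and 2.0 after — 2.6 units closer together.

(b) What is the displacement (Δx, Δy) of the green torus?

(0.2, 2.0)

From the two frames, the green torus sits at roughly (4.2, 2.0) before and (4.4, 4.0) after.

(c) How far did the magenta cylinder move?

2.4

The magenta cylinder was near (12.1, 8.4) before and (12.5, 6.0) after, so it travelled √(0.4² + 2.4²) ≈ 2.4 units.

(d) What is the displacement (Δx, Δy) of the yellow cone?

(-0.2, 1.2)

From the two frames, the yellow cone sits at roughly (8.8, 3.4) before and (8.6, 4.6) after.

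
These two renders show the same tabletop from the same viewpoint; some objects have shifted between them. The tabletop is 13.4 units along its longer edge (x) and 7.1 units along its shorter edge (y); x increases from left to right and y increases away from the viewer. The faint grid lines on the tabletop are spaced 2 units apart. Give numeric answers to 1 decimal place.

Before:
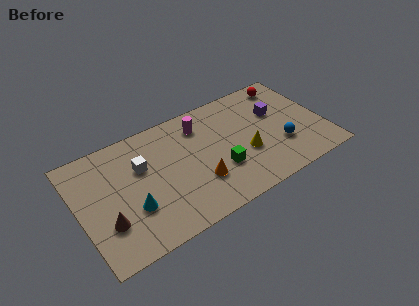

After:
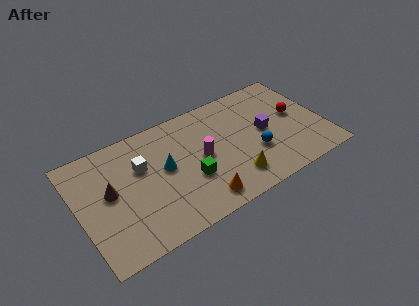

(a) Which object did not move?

the white cube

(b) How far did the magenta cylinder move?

2.0

From (6.9, 5.6) to (6.7, 3.6), the magenta cylinder covered √(0.2² + 2.0²) ≈ 2.0 units.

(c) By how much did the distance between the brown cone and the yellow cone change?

-0.9

The distance was about 7.7 in the first image and 6.8 in the second, so they moved 0.9 units closer together.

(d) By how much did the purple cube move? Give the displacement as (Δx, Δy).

(-0.8, -0.9)

From the two frames, the purple cube sits at roughly (11.0, 4.5) before and (10.2, 3.6) after.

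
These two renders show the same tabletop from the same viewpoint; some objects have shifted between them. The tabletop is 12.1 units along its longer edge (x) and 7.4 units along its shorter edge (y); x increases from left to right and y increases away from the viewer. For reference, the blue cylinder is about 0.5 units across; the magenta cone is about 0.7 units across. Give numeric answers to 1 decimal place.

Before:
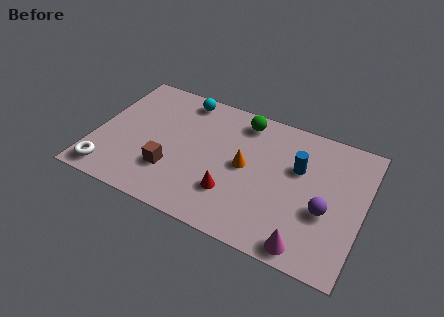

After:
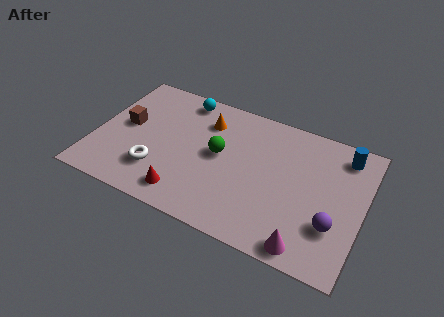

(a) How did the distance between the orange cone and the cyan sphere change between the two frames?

-2.7

The distance was about 4.2 in the first image and 1.5 in the second, so they moved 2.7 units closer together.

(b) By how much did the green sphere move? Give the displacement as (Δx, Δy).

(-0.8, -2.3)

The green sphere was at about (6.4, 6.3) and moved to about (5.6, 4.0).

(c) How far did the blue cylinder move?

2.4

The blue cylinder was near (9.1, 4.7) before and (11.0, 6.2) after, so it travelled √(1.9² + 1.5²) ≈ 2.4 units.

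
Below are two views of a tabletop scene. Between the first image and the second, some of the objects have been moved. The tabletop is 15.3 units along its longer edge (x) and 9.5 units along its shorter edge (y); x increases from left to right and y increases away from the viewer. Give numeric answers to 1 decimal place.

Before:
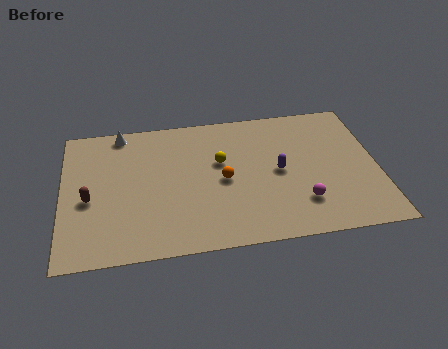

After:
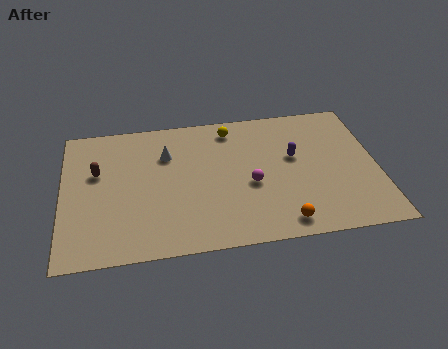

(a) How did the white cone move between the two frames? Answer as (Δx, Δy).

(2.2, -1.9)

The white cone was at about (2.9, 8.6) and moved to about (5.1, 6.7).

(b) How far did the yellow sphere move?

2.4

The yellow sphere moved from about (7.7, 5.8) to (8.3, 8.1), a distance of √(0.6² + 2.3²) ≈ 2.4.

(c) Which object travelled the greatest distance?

the orange sphere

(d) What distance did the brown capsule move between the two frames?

1.8

From (1.3, 4.1) to (1.7, 5.9), the brown capsule covered √(0.4² + 1.8²) ≈ 1.8 units.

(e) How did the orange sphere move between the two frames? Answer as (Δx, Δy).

(2.7, -3.3)

The orange sphere was at about (7.8, 4.5) and moved to about (10.5, 1.2).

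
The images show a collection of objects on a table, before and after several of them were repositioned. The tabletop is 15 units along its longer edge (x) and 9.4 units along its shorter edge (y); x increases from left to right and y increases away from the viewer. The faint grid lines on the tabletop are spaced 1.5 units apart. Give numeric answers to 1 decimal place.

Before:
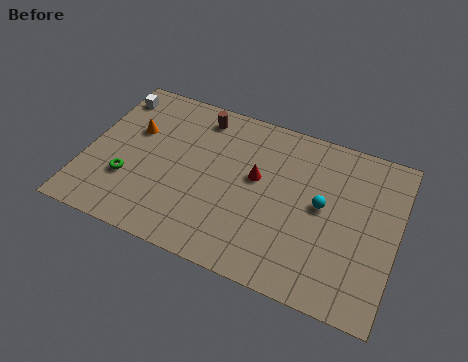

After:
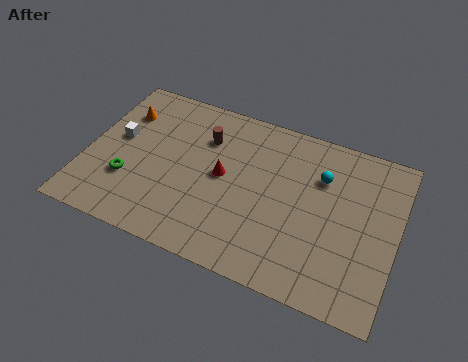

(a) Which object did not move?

the green torus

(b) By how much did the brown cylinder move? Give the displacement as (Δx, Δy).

(0.4, -1.2)

The brown cylinder was at about (5.1, 8.0) and moved to about (5.5, 6.8).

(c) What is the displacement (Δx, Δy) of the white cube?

(0.6, -2.5)

The white cube was at about (0.8, 7.8) and moved to about (1.4, 5.3).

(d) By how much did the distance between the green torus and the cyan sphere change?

+0.3

Before: roughly 9.4 units apart; after: 9.7. That's 0.3 units further apart.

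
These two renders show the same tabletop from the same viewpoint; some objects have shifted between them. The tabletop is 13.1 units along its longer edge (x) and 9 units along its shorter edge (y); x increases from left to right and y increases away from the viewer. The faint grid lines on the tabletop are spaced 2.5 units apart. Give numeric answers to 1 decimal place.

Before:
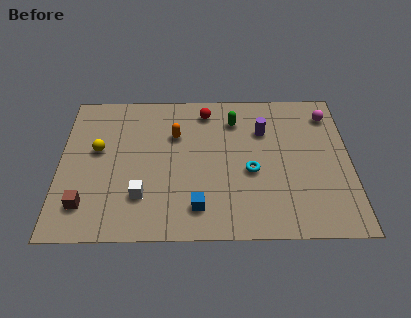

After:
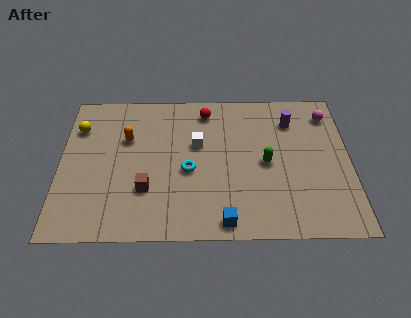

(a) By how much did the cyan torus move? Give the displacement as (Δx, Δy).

(-2.8, 0.1)

From the two frames, the cyan torus sits at roughly (8.6, 3.8) before and (5.8, 3.9) after.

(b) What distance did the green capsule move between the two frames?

3.0

The green capsule moved from about (7.9, 7.0) to (9.3, 4.3), a distance of √(1.4² + 2.7²) ≈ 3.0.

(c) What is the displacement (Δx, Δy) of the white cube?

(2.5, 3.1)

The white cube was at about (3.7, 2.4) and moved to about (6.2, 5.5).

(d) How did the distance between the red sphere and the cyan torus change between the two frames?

-0.5

The distance was about 4.3 in the first image and 3.8 in the second, so they moved 0.5 units closer together.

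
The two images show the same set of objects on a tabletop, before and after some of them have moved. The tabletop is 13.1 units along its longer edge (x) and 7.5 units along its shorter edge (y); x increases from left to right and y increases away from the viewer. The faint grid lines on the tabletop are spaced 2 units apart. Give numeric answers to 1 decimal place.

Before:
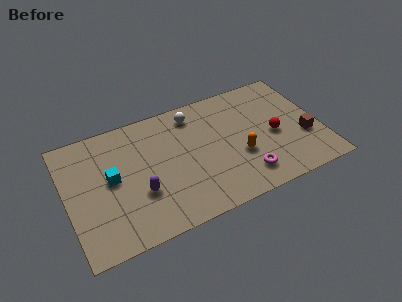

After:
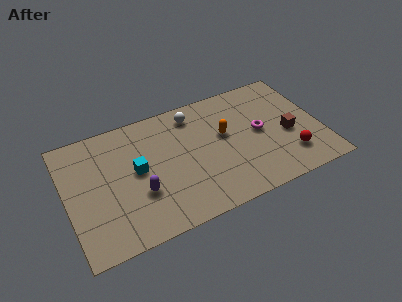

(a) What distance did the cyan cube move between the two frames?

1.3

From (2.3, 4.0) to (3.6, 4.0), the cyan cube covered √(1.3² + 0.0²) ≈ 1.3 units.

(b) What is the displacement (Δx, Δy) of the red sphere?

(0.6, -1.6)

From the two frames, the red sphere sits at roughly (10.7, 3.4) before and (11.3, 1.8) after.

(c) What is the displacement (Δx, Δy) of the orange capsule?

(-0.6, 1.6)

The orange capsule started near (8.8, 2.8) and ended near (8.2, 4.4).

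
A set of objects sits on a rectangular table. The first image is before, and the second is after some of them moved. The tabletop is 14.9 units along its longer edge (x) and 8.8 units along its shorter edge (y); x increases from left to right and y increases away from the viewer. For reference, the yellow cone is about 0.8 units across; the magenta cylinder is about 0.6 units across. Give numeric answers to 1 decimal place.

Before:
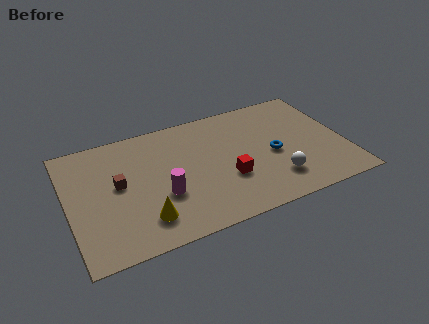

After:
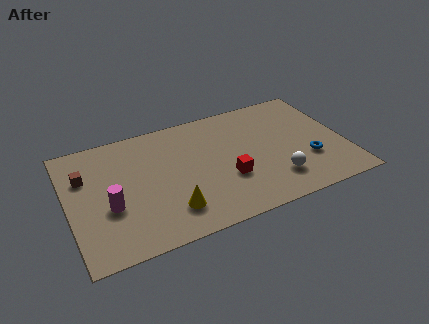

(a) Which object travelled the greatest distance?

the magenta cylinder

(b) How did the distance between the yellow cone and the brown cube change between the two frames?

+2.7

They were about 3.1 units apart before and 5.8 after — 2.7 units further apart.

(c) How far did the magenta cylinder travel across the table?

2.8

The magenta cylinder moved from about (4.9, 3.2) to (2.1, 3.4), a distance of √(2.8² + 0.2²) ≈ 2.8.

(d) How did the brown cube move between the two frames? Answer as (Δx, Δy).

(-1.7, 1.2)

The brown cube started near (2.7, 4.8) and ended near (1.0, 6.0).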